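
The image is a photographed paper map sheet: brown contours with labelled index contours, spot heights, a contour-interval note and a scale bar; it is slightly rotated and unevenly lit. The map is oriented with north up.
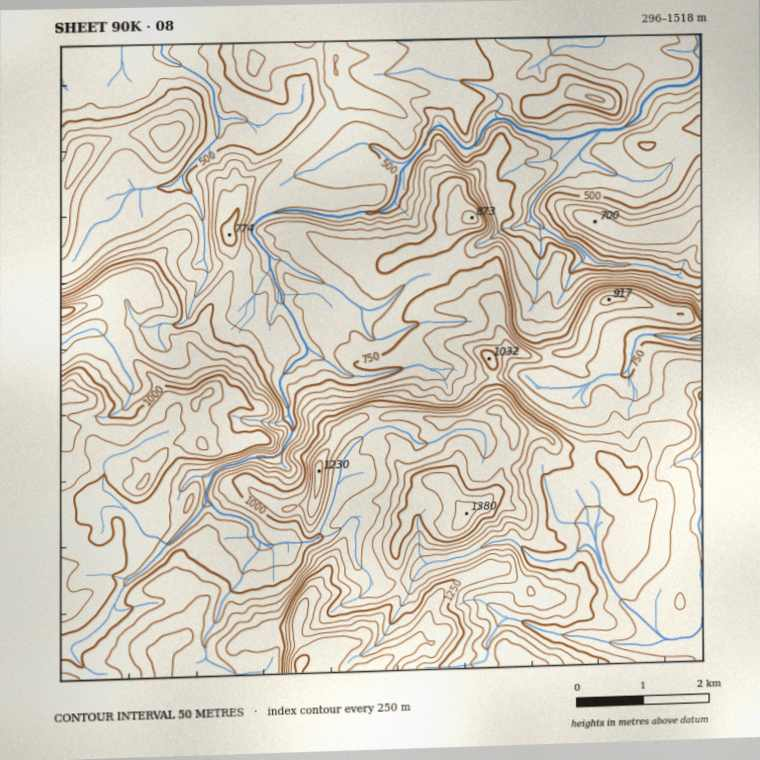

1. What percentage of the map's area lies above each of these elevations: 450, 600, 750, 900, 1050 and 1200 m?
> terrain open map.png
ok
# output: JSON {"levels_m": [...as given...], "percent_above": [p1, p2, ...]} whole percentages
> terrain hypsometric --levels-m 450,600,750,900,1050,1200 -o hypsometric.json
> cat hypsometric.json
{"levels_m": [450, 600, 750, 900, 1050, 1200], "percent_above": [92, 71, 57, 40, 21, 6]}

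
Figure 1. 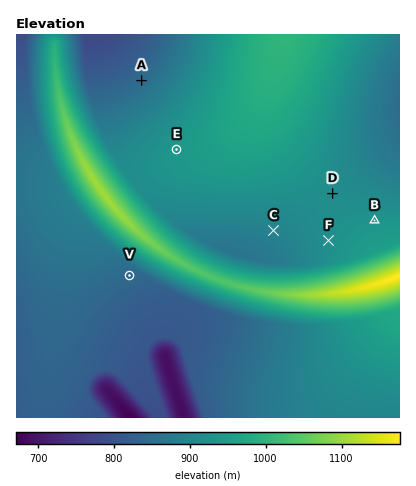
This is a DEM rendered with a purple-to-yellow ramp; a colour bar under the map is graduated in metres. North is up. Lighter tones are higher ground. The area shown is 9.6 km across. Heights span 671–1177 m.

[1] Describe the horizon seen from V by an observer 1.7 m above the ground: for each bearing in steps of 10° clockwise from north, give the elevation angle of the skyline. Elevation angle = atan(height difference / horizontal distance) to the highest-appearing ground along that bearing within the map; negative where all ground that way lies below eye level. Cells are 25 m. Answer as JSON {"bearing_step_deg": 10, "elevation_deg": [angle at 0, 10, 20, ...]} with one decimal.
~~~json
{"bearing_step_deg": 10, "elevation_deg": [11.0, 12.2, 13.0, 13.2, 13.0, 12.4, 11.4, 9.9, 8.0, 5.8, 3.0, 0.8, 0.6, 0.5, 0.2, -0.3, -1.3, -0.9, -0.9, -0.7, -0.5, -0.3, -0.2, -0.1, -0.0, 0.1, 0.3, 0.5, 0.8, 1.0, 1.3, 1.5, 1.7, 3.8, 6.7, 9.2]}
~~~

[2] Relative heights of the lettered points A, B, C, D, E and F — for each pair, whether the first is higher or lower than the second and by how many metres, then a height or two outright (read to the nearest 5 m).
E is higher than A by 90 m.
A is lower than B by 80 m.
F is higher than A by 75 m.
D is higher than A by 70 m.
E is higher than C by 45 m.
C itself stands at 895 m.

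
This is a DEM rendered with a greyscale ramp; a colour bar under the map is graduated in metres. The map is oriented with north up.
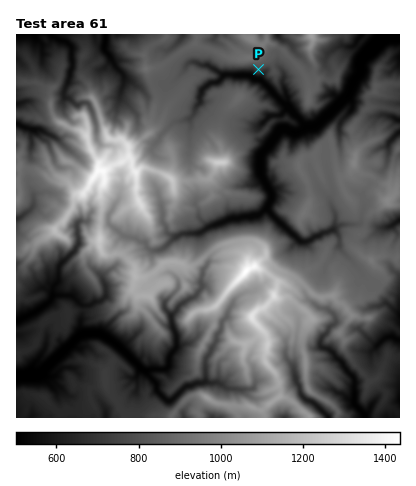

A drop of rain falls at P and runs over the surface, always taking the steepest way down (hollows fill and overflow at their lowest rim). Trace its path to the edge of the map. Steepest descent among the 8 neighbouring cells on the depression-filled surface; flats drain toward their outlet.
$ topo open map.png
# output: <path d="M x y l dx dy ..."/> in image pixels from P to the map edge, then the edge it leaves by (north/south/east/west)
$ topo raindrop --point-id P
<path d="M258 70l-6 6 4 4 4 0 40 40 6 6 8 0 4-2 10-10 22-20 0-6 6-10 4-6 0-10 2-4 6-6 4-2 12-10 4-2 10 0 2-2"/>
exit: east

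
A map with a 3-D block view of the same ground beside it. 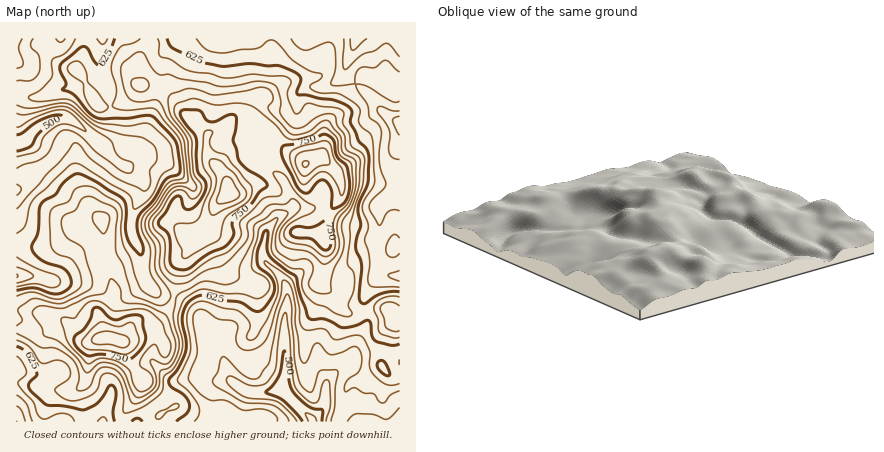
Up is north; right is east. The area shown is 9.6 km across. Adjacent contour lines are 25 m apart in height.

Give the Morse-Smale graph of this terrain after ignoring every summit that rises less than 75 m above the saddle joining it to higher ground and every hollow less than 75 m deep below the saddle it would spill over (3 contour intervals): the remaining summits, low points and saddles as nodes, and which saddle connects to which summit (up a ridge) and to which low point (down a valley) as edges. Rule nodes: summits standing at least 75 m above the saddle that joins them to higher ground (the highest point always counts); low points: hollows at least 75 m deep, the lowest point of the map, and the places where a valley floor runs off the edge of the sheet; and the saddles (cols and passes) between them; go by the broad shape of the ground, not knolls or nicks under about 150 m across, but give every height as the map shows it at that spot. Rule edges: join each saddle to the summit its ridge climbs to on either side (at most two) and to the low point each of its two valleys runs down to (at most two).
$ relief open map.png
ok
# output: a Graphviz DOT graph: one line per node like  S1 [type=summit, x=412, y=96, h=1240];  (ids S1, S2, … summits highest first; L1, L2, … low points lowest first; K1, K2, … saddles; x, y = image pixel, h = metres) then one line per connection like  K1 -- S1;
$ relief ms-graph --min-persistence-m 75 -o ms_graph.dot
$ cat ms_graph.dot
graph terrain {
  S1 [type=summit, x=228, y=192, h=843];
  S2 [type=summit, x=306, y=164, h=827];
  S3 [type=summit, x=100, y=338, h=810];
  L1 [type=low, x=312, y=420, h=469];
  L2 [type=low, x=20, y=142, h=480];
  L3 [type=low, x=400, y=124, h=508];
  L4 [type=low, x=16, y=422, h=524];
  K1 [type=saddle, x=256, y=122, h=740];
  K2 [type=saddle, x=174, y=298, h=677];
  K3 [type=saddle, x=156, y=404, h=643];
  K4 [type=saddle, x=366, y=312, h=633];
  K1 -- S1;
  K1 -- S2;
  K1 -- L1;
  K1 -- L3;
  K2 -- S1;
  K2 -- S3;
  K2 -- L1;
  K2 -- L2;
  K3 -- S1;
  K3 -- S3;
  K3 -- L1;
  K3 -- L4;
  K4 -- S1;
  K4 -- S2;
  K4 -- L1;
  K4 -- L3;
}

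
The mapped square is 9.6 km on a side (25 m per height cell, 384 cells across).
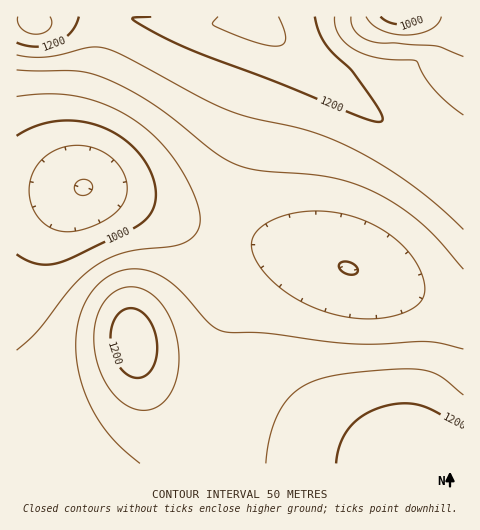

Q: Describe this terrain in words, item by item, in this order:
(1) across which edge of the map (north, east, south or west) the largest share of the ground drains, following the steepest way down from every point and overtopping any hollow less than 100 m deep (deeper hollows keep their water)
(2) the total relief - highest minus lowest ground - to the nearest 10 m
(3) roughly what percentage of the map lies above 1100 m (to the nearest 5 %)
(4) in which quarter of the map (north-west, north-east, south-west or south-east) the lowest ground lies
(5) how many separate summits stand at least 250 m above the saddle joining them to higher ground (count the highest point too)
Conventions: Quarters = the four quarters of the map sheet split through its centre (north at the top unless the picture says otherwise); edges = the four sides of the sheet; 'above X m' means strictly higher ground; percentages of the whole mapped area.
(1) Most of the ground drains across the western edge.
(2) The total relief is about 380 m.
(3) Ground above 1100 m makes up about 55 % of the sheet.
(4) The lowest point lies in the north-west quarter of the map.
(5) Counting only tops that stand 250 m proud, the map has 1 summit.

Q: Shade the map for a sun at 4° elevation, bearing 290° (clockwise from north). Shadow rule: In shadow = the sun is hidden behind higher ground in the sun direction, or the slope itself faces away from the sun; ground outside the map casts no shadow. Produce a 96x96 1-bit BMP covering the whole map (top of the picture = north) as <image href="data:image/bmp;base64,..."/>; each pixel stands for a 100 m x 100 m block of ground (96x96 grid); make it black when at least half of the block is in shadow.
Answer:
<image width="96" height="96" href="data:image/bmp;base64,Qk2+BAAAAAAAAD4AAAAoAAAAYAAAAGAAAAABAAEAAAAAAIAEAAATCwAAEwsAAAIAAAAAAAAA////AAAAAAAAAAAAAAAAAAAAAAAAAAAAAAAAAAAAAAAAAAAAAAAAAAAAAAAAAAAAAAAAAAAAAAAAAAAAAAAAAAAAAAAAAAAAAAAAAAAAAAAAAAAAAAAAAAAAAAAAAAAAAAAAAAAAAAAAAAAAAAAAAAAAAAAAAAAAAAAAAAAAAAAAAAAAAAAAAAAAAAAAAAAAAAAAAAAAAAAAAAAAAAAAAAAAAAAAAAAAAAAAAAAAAAAAAAAAAAAAAAAAAAAAAAAB/AAAAAAAAAAAAAAD/wAAAAAAAAAAAAAH/4AAAAAAAAAAAAAH/8AAAAAAAAAAAAAH/8AAAAAAAAAAAAAP/8AAAAAAAAAAAAAP/8AAAAAAAAAAAAAP/8AAAAAAAAAAAAAP/8AAAAAAAAAAAAAP/8AAAAAAAAAAAAAP/4AAAAAAAAAAAAAP/4AAAAAAAAAAAAAP/wAAAAAAAAAAAAAP/gAAAAAAAAAAAAAH/AAAAAAAAAAAAAAH+AAAAAAAAAAAAAAH8AAAAAAAAAAAAAAD4AAAAAAAAAAAAAABgAAAAAAAAAAAAAAAAAAAAAAAAAAAAAAAAAAAAAAAAAAAAAAAAAAAAAAAAAAAAAAAAAAAAAAAAAAAAAAAAAAAAAAAAAAAAAAAAAAAAAAAAAAAAAAAAAAAAAAAAAAAAAAAAAAAAAAAAAAAAAAAAAAAAAAAAAAAAAAAAAAAAAAAAAAAAAAAAAAAAAAAAAAAAAAAAAAAAAAAAAAAAAAAAAAAAAAAAAAAAAAAAAAAAAAAAAAAAAAAAAAAAAAAAAAAAAAAAAAAAAAAAAAAAAAAAAAAAAAAAAAAAAAAAAAAAAAAAAAAAAAAAAAAAAAAAAAAAAAAAAAAAAAAAAAAAAAAAAAAAAAAAAAAAAAAAAAAAAAAAAAAAAAAAAAAAAAAAAAAAAAAAAAAAAAAAAAAAAAAAAAAAAAAAAAAAAAAAAAAAAAAAAAAAAAAAAAAAAAAAAAAAAAAAAAAAAAAAAAAAAAAAAAAAAAAAAAAAAAAAAAAAAAAAAAAAAAAAAAAAAAAAAAAAAAAAAAAAAAAAAAAAAAAAAAAAAAAAAAAAAAAAAAAAAAAAAAAAAAAAAAAAAAAAAAAAAAAAAAAAAAAAAAAAAAAAAAAAAAAAAAAAAAAAAAAAAAAAAAAAAAAAAAAAAAAAAAAAAAAAAAAAAAAAAAAAAAAAAAAAAAAAAAAAAAAAAAAAAAAAAAAAAAAAAAAAAAAAAAAAAAAAAAAAAAAAAAAAAAAAAAAAAAAAAAAAAAAAAAAAAAAAAAAAAAAAAAAAAAAAAAAAAAAAAAAAAAAAAAAAAAAAAAAAAAAAAAAAAAAAAAAAAAAAAAAAAAAAAAAAAAAAAAA/8AAAAAAAAAAAAAH//AAAAAAAAAAAAAP//gAAAAAAAAAAAAP//gAAAAAAAAAAAAP//AAAAAAAB/wAAAP//AAAAAAAH/8AAAH/+AAAAAAAP/+AAAH/8AAAAAAAf//AAAD/wAAAAAAAf//AAAB/gAAAAAAAf//AAAA+AAAAAAAAf/+AAA="/>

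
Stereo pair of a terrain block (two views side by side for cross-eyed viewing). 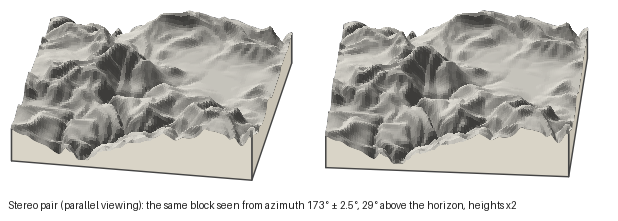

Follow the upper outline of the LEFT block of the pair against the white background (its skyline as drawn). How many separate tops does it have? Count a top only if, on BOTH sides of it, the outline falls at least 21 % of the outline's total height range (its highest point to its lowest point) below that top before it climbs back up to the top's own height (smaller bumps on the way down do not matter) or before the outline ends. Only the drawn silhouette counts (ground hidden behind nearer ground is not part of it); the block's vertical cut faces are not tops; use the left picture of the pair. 1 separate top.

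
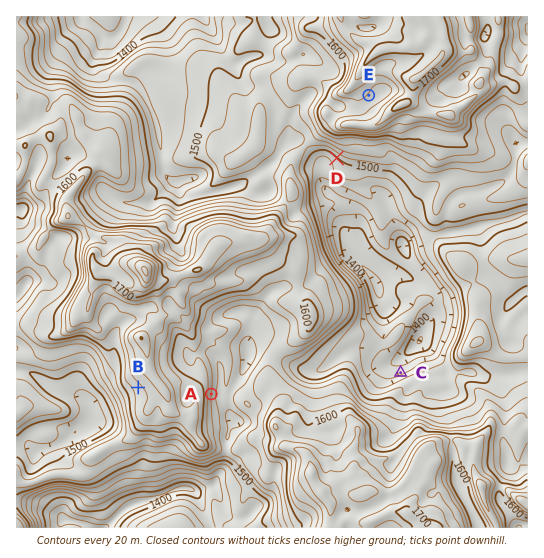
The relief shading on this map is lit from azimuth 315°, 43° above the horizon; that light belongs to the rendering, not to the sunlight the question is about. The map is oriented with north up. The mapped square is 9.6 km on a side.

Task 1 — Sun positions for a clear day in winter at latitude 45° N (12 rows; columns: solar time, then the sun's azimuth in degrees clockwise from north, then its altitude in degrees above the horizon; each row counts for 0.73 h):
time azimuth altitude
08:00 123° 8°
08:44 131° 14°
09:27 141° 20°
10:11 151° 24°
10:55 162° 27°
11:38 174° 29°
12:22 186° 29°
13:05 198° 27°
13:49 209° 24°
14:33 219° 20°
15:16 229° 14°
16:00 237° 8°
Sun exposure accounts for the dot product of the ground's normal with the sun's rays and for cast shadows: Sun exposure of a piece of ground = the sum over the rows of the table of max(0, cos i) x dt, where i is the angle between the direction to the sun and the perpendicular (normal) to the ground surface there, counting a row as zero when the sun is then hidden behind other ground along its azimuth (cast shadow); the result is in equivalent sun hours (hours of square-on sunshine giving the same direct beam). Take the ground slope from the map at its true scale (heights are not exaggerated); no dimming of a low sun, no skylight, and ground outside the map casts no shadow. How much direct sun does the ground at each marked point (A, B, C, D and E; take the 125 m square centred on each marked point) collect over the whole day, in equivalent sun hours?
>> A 3.1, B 3.4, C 2.1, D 3.9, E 3.3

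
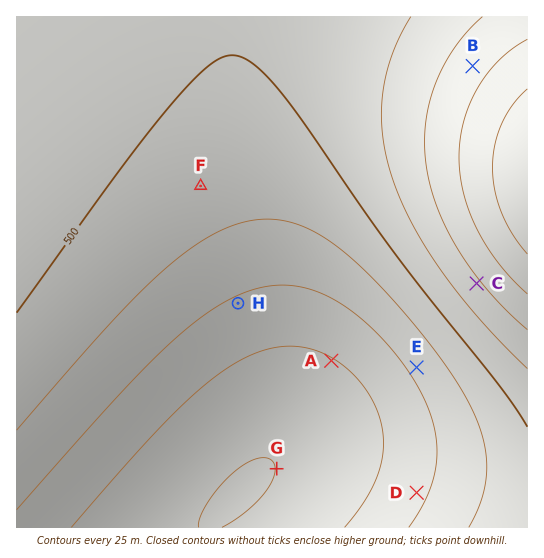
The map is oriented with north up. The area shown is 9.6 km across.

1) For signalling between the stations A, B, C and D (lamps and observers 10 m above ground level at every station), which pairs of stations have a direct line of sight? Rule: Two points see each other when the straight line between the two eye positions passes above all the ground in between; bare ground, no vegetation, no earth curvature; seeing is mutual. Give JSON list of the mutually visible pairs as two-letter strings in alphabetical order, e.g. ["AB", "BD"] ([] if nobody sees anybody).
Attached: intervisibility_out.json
["AC", "AD", "CD"]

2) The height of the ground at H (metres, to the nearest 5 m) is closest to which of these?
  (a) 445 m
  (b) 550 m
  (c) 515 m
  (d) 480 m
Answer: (a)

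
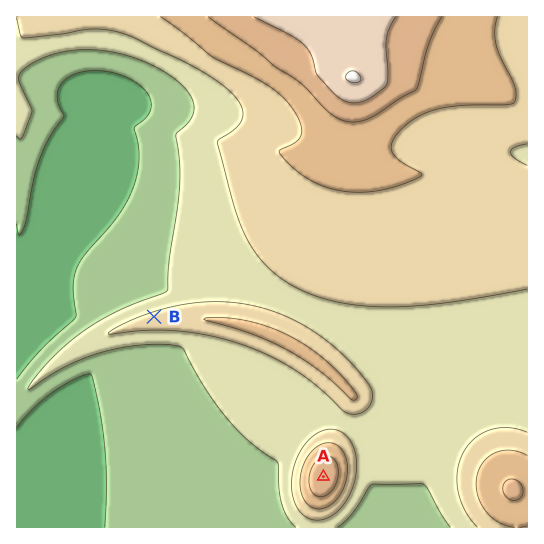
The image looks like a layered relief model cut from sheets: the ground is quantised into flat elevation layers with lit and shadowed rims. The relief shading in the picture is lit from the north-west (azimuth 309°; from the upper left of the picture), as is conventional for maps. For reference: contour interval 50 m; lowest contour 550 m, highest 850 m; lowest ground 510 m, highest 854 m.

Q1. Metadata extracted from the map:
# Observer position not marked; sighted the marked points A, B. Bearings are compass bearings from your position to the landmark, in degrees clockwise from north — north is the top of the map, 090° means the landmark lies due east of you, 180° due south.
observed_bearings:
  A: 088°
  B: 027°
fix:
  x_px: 68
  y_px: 486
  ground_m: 530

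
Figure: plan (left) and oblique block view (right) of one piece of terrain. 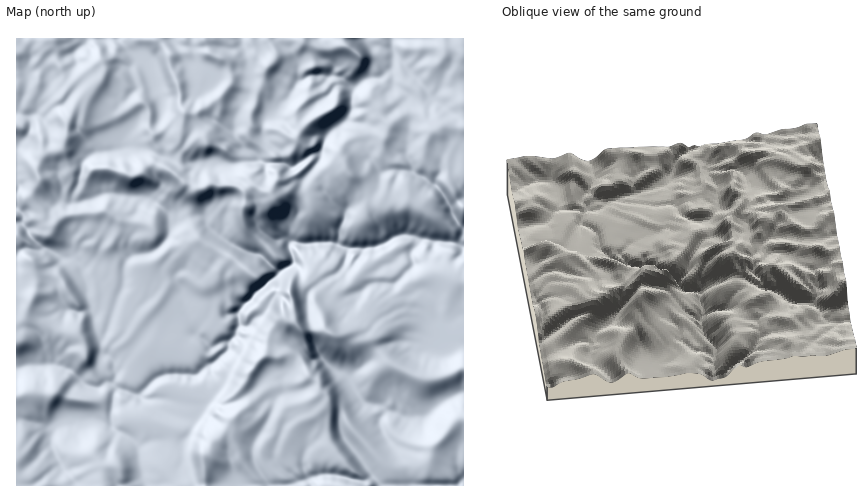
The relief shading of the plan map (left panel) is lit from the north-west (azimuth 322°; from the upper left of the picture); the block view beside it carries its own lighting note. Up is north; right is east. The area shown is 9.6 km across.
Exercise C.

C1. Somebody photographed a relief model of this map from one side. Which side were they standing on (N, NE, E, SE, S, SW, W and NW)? E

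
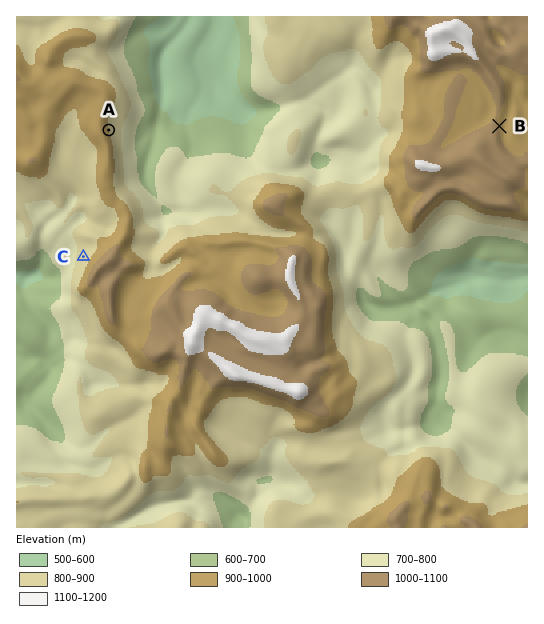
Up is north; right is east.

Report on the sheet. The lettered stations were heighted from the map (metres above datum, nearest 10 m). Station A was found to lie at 900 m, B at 990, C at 840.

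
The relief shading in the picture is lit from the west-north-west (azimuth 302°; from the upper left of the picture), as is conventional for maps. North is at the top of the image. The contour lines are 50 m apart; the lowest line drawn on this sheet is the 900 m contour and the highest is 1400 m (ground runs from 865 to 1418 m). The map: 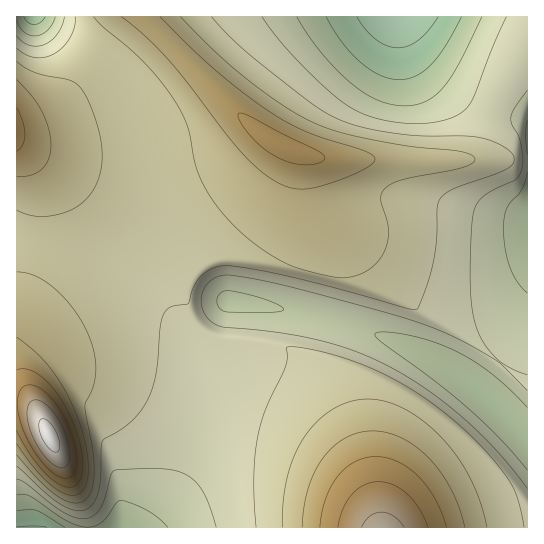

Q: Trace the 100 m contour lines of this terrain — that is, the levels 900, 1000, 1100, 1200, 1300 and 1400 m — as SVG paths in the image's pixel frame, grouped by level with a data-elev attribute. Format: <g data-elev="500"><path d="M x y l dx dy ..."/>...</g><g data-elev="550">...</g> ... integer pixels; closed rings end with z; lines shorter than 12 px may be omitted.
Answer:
<g data-elev="900"><path d="M17 527l18-1 12 1"/><path d="M438 17l-9 13-11 10-9 6-11 2-11-2-10-6-11-10-9-13"/></g><g data-elev="1000"><path d="M17 495l8-1 5 2 33 23 18 7 10 1 8-3 7-6 11-15 4-3 12 4 14 6 11 8 10 9"/><path d="M527 470l-25-29-29-29-38-31-54-39-5-5-1-3 3-2 7 0 25 3 24 7 20 8 19 10 17 13 19 15 18 19"/><path d="M225 312l-6-5-2-8 4-6 6-2 34 7 14 5 9 6-3 2-10 1z"/><path d="M527 293l-10-11-7-15-5-18-1-20 0-12 3-8 4-7 10-11 6-18"/><path d="M527 154l-1-19 1-15"/><path d="M55 17l-7 13-6 4-5 2-7-1-5-3-5-5-3-7"/><path d="M482 17l-23 46-16 24-8 8-9 6-10 4-11 1-14-2-13-4-13-7-14-10-30-30-13-18-11-18"/></g><g data-elev="1100"><path d="M524 527l-8-32-11-21-29-33-35-31-35-24-37-19-43-14-36-6-4 0 1 10-1 9-20 43-9 29-3 40 2 49"/><path d="M17 466l30 28 18 13 14 4 7-2 5-3 5-8 4-12 1-39 2-6 19-12 11-10 11-13 7-15 5-20 4-44 4-13 7-7 18-4 3-13 5-9 8-8 8-5 16-2 40 6 59 14 80 23 9 0 9-21 7-26 4-24 0-31 3-8 5-5 6-4 51-19 9-5 3-4-1-7-5-5-11-7-14-5-16-2-45 0-27-3-33-6-27-9-24-15-54-42-26-23-19-21"/><path d="M75 17l-1 10-4 11-7 9-9 7-9 3-11 0-9-3-8-6"/></g><g data-elev="1200"><path d="M465 527l-6-18-8-19-9-16-12-15-13-12-15-9-15-5-14-2-14 2-13 5-12 8-11 12-9 15-6 16-4 18-2 20"/><path d="M17 444l20 27 20 18 8 5 8 1 6-1 4-4 5-13 0-20-5-24-10-26-11-22-13-19-14-14-18-15"/><path d="M17 176l14-1 11-6 7-11 2-13-3-18-7-17-9-13-15-17"/><path d="M121 17l21 16 21 21 22 25 54 71 18 18 18 13 19 7 19 0 37-12 15-7 9-7 1-3-1-2-5-4-62-21-21-10-19-12-53-41-54-52"/></g><g data-elev="1300"><path d="M428 527l-9-18-12-15-14-9-15-3-13 3-13 9-9 15-5 18"/><path d="M63 478l4 0 4-1 3-4 2-7 0-17-6-20-9-18-12-16-12-9-6-1-5 0-6 5-3 11 1 13 5 16 9 17 10 15 11 11z"/></g><g data-elev="1400"><path d="M53 451l4 1 2-3-1-12-8-14-4-4-4 0-3 4 1 11 6 11z"/></g>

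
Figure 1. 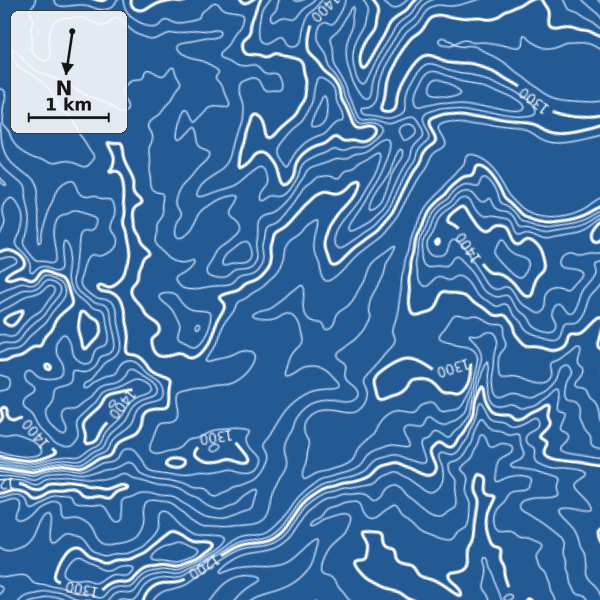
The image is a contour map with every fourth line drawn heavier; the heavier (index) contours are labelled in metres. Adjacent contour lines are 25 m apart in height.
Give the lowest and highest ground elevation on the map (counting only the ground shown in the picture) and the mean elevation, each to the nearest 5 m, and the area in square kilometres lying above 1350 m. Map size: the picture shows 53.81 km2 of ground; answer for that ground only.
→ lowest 1070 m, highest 1505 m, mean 1290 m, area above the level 12.7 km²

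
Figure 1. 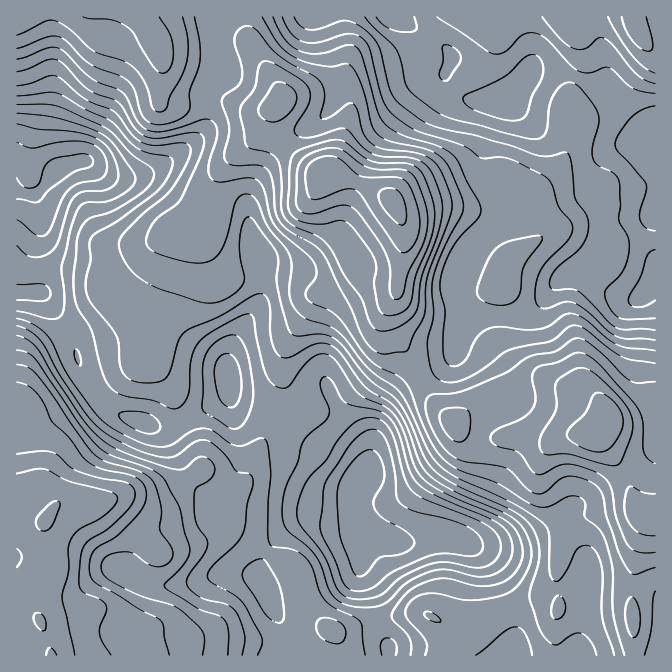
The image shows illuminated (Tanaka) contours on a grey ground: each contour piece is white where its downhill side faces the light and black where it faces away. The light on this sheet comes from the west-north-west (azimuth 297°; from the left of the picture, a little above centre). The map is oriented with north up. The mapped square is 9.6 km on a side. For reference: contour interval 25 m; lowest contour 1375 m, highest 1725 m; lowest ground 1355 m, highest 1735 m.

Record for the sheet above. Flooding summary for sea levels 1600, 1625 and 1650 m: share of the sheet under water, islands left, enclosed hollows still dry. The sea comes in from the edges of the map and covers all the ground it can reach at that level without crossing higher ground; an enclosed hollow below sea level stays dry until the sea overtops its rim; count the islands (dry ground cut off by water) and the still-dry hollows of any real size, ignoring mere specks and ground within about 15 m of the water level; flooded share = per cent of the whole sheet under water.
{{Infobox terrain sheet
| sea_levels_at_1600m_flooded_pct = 76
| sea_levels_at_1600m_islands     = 1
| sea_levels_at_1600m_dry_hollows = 0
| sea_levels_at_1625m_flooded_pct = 84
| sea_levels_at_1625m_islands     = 1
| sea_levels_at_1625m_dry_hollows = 0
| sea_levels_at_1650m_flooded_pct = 91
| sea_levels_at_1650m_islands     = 2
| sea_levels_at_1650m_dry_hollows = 0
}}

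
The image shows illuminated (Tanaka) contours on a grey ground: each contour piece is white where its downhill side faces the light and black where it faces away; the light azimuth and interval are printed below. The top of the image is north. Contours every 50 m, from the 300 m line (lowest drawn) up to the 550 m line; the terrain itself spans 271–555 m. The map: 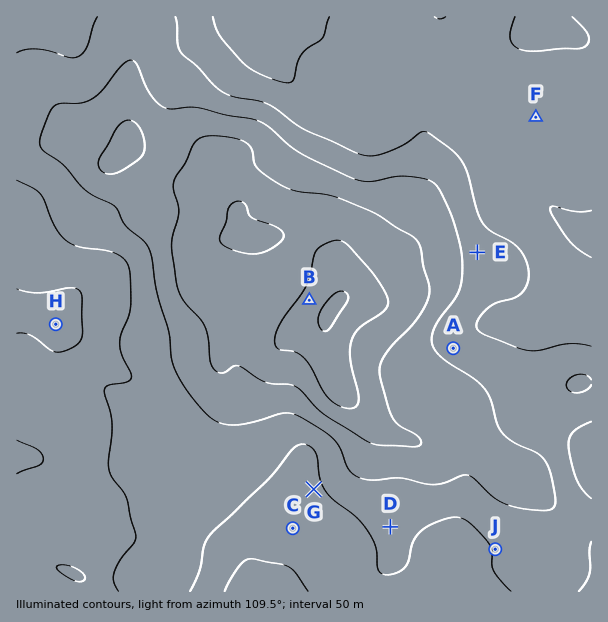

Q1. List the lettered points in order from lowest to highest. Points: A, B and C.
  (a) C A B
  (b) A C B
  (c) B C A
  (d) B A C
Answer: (a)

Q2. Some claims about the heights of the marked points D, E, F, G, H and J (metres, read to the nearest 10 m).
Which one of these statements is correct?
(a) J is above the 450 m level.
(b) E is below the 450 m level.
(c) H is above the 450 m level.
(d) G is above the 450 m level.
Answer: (b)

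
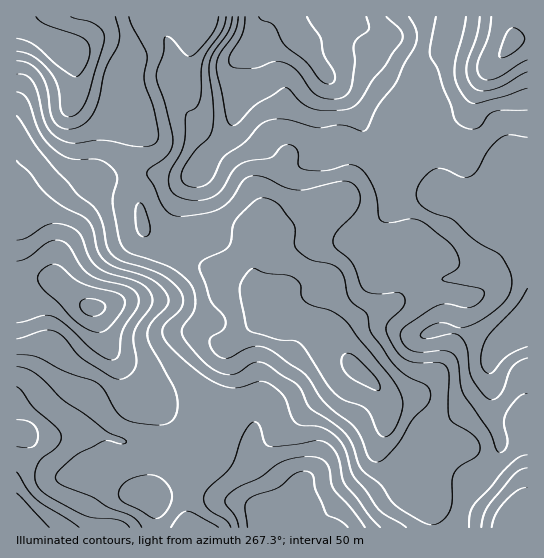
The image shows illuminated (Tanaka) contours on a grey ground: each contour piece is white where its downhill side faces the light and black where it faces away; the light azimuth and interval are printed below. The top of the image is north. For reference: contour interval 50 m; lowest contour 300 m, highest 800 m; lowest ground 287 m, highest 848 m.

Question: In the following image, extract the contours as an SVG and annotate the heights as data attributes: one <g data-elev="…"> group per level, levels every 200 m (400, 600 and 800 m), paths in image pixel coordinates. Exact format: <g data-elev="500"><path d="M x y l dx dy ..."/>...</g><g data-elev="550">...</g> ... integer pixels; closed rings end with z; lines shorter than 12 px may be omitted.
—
<g data-elev="400"><path d="M248 527l-3-20 3-8 7-4 22-7 17-14 11-3 5 1 3 3 3 15 10 24 15 7 7 6"/><path d="M17 261l12-4 20-15 6-2 6 1 8 5 12 20 8 8 10 5 31 9 7 5 2 8-2 8-15 22-3 24-2 3-4 2-7-1-11-7-29-27-13-9-11 0-25 7"/><path d="M366 17l3 9-1 4-10 8-4 7 1 18-4 26-7 8-11 2-10-1-8-4-18-24-12-7-11-1-21 6-16 0-6-2-2-4 0-5 13-23 3-17"/></g><g data-elev="600"><path d="M129 527l-4-4-7-3-25-2-10-3-33-18-11-8-4-11 2-12 5-8 16-12 3-5 0-6-4-7-23-20-12-17-5-4"/><path d="M527 455l-8 2-8 6-36 40-5 10-1 14"/><path d="M17 420l9 1 6 2 4 6 2 6-1 8-4 4-6 1-10-1"/><path d="M17 92l6 2 4 5 13 34 6 8 9 9 8 6 8 3 30 1 7 5 7 6 2 8-4 16 0 10 8 38 3 6 6 4 43 16 10 8 8 8 4 10 0 12-3 7-9 12-1 7 4 9 15 17 14 12 14 4 9-2 15-10 9-1 32 20 6 7 10 19 25 17 11 9 6 11 9 23 19 17 14 19 10 7 21 12 6 2 7-2 8-6 5-8 1-10 0-18 2-8 6-7 17-11 3-5 0-5-7-10-19-12-5-5-1-11 1-32-3-9-7-3-21 0-11-3-9-7-8-14-4-8 0-5 3-5 15-15 1-5-2-6-5-3-21 2-12-3-4-6-10-23-17-16-1-5 2-7 19-20 5-9 1-10-4-9-6-4-8-1-35 8-10 1-12-3-22-10-12-1-8 4-12 19-10 9-15 5-27 3-8-1-6-6-11-23-7-11 0-4 2-2 19-15 5-11-1-10-6-24-10-32 1-8 6-16 2-15 2-2 3 1 15 17 6 2 7-5 13-16 5-9 3-9"/><path d="M466 17l-10 41-2 13 3 14 9 14 5 4 7 0 28-7 21-8"/></g><g data-elev="800"><path d="M17 38l10 3 8 5 22 19 16 11 4 1 4-3 5-9 3-8 1-8-3-7-9-7-33-11-9-7"/></g>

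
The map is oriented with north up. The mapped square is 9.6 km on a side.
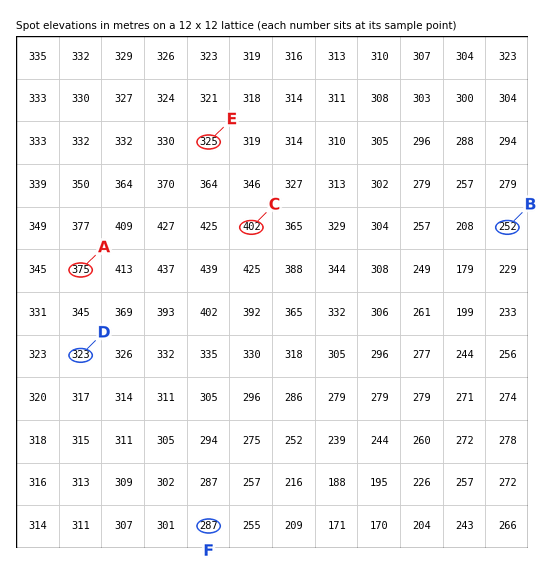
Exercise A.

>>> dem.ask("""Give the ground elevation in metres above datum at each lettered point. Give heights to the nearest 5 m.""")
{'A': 375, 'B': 250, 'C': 400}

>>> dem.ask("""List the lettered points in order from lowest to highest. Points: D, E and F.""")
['F', 'D', 'E']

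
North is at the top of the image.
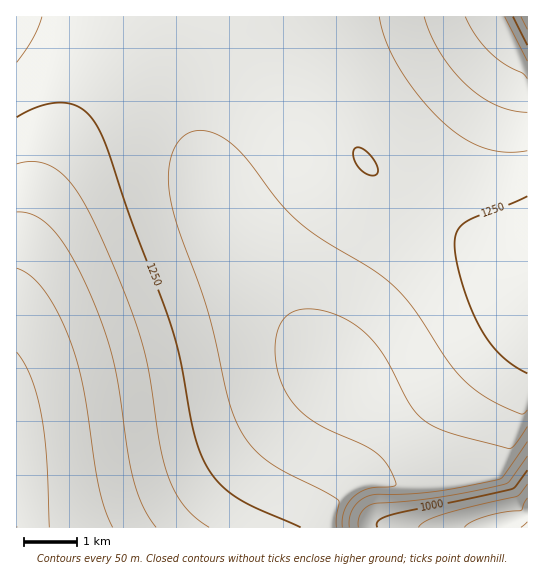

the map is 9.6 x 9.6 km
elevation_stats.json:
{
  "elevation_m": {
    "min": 880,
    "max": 1460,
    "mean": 1230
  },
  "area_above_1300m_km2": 15.2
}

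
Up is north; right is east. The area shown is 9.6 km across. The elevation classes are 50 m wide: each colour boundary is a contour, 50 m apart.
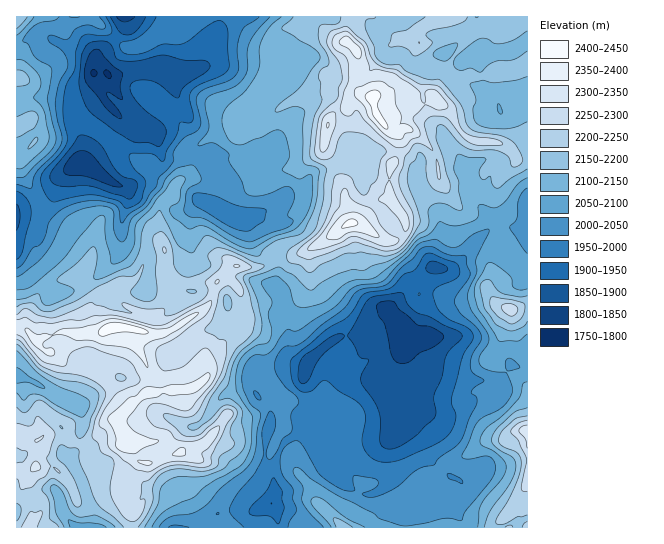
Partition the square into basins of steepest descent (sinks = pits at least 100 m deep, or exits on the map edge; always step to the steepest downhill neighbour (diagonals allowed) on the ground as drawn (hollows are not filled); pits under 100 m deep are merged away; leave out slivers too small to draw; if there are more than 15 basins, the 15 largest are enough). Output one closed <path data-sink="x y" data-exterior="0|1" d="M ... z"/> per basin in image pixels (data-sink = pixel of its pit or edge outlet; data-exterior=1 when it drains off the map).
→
<path data-sink="107 74" data-exterior="0" d="M527 16l-510 0-1 310 10 3 19 22 13 5 8 8 28 11 8 5 23 25 2 4-10 10 0 4 11 20 5 4 6 14 12 2 52-19 8-7 0-3-27-32-1-12 10-2 12-9 3-5 0-15 7-4 11-14 8-1 9-6 4-16-8-29-10-10-8 0-3 2 3-6 14-10 26 2 8-3 10-8 14 0 12-4 45-29 5 0 12 5 16 12 10 1 5-2 7-9 0-9-14-24-2-24 7-16 3-19-16-15 12-10 11-4 5-8 2 3 12 0 10-5 16 14 9 18 9 8 6 2 16 0 12 3 12 10 2 5 10 0z"/><path data-sink="402 333" data-exterior="0" d="M435 99l-10 5-12 0-2-3-5 8-11 4-12 10 16 15-3 19-7 16 2 24 14 24 0 9-7 9-5 2-10-1-16-12-12-5-5 0-45 29-12 4-14 0-10 8-8 3-26-2-14 10 0 4 8 0 11 12 7 26-2 12-6 8-13 4-9 12-9 6 0 15-5 7-10 7-10 2 1 12 27 32 0 3-10 8-50 18-12-2-6-14-4-2-1 13-5 7-6 14 0 14 15 22 1 13 375-1-3-12 8-8 15-24 0-324-11 0-2-5-12-10-12-3-16 0-6-2-9-8-9-18z"/><path data-sink="82 163" data-exterior="0" d="M71 111l-18 0-26 10 8 12 1 6-13 16-3 11 7 16 13 21 4 18 22 10 25 19 0 8-11 19 14 24 12-12 28-9 9-13 4-16 4-3 12-2-4-19 0-14 2-10 11-10 0-7-15-9-10-12-9-4-9-8-10-2-18-20-19-11z"/><path data-sink="81 527" data-exterior="1" d="M42 409l-3 2-2 7 7 17-8 7 0 24-8 11 5 41-2 9 100 1 1-13-15-22 2-19 10-20 0-9-12-23-8-1-9 12-13 10-12 0-4-4-2-16z"/><path data-sink="17 374" data-exterior="1" d="M19 327l-3 0 1 106 17 7 7-1 3-6-7-15 4-9 28 14 2 16 4 4 15-2 19-20 8 0 10-14-25-27-8-5-28-11-8-8-13-5-19-22z"/>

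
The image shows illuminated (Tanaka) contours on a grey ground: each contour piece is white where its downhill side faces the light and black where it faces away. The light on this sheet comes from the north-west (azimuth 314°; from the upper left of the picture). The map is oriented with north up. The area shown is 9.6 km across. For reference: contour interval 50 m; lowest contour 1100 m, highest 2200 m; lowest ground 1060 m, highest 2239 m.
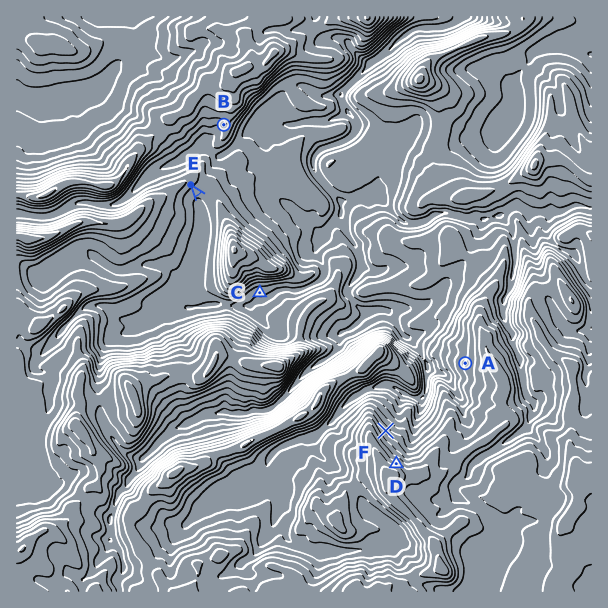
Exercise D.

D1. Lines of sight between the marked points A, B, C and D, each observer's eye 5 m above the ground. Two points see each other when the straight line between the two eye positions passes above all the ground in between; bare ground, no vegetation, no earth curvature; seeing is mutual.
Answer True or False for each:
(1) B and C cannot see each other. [True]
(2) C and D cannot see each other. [True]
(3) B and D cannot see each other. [False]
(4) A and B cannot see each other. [False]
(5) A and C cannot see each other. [True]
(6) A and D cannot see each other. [False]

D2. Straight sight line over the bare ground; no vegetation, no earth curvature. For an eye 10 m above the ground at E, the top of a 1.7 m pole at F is hidden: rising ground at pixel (225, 228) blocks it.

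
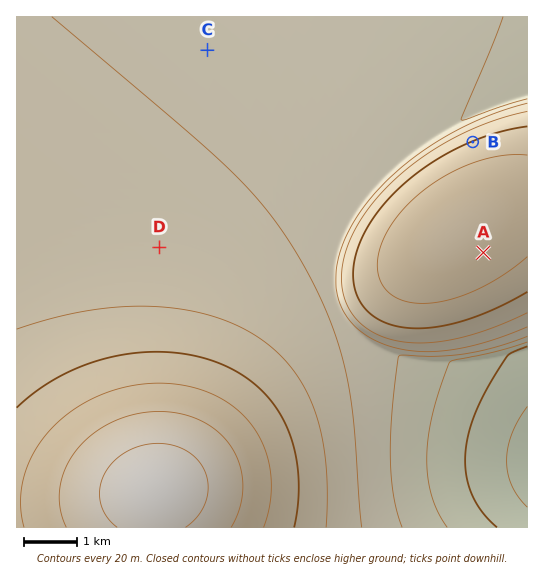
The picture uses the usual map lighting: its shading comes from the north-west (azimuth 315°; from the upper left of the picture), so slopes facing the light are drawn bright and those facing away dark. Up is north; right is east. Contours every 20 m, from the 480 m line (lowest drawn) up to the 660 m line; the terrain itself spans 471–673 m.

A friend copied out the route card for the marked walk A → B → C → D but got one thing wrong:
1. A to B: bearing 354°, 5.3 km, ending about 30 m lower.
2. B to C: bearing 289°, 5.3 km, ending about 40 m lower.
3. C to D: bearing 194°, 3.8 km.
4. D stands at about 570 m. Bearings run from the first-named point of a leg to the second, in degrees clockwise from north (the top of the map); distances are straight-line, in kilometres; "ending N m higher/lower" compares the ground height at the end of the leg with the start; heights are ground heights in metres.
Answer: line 1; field distance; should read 2.1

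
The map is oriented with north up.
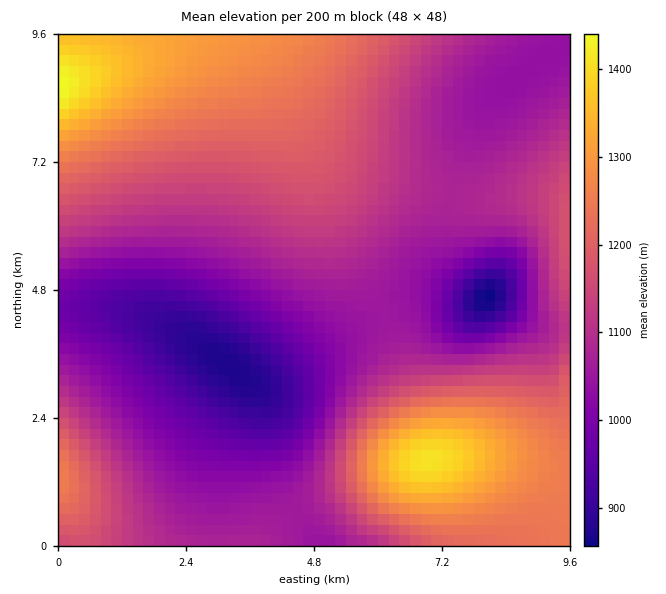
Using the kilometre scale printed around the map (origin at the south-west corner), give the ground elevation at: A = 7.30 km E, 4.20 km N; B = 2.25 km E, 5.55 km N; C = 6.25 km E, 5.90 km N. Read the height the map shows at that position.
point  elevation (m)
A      980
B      1045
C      1085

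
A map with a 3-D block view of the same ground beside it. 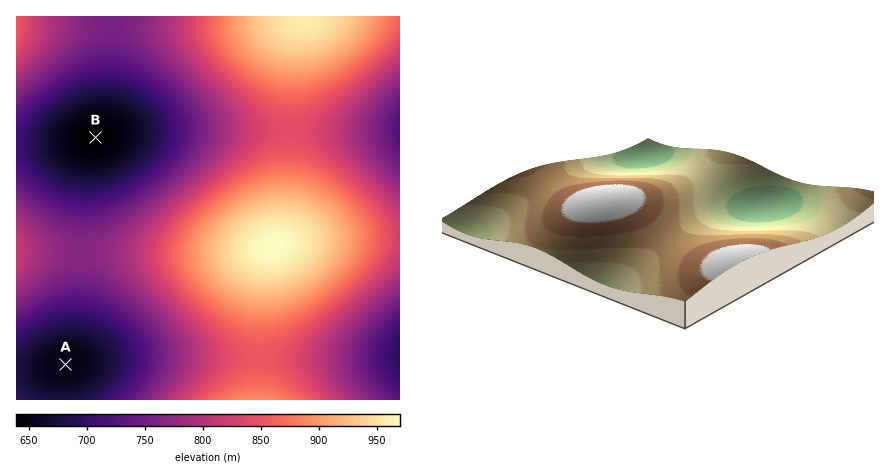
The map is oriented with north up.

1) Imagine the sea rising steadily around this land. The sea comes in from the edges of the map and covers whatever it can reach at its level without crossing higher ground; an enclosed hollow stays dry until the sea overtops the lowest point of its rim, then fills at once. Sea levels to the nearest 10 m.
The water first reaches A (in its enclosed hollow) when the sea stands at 680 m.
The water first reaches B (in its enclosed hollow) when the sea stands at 710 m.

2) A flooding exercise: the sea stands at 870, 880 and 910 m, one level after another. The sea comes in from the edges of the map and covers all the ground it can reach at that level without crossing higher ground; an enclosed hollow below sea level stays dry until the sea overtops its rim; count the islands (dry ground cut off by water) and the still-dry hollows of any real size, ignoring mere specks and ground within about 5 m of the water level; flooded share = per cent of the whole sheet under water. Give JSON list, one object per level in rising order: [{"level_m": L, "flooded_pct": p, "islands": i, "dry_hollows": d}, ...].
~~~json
[{"level_m": 870, "flooded_pct": 78, "islands": 1, "dry_hollows": 0}, {"level_m": 880, "flooded_pct": 81, "islands": 1, "dry_hollows": 0}, {"level_m": 910, "flooded_pct": 88, "islands": 1, "dry_hollows": 0}]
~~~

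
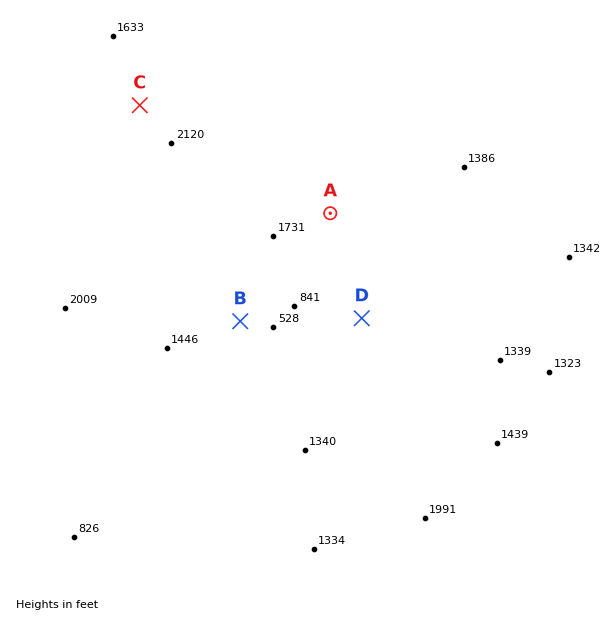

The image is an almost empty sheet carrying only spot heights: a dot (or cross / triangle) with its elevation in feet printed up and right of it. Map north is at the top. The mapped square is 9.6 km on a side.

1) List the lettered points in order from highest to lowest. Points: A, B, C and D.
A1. C A D B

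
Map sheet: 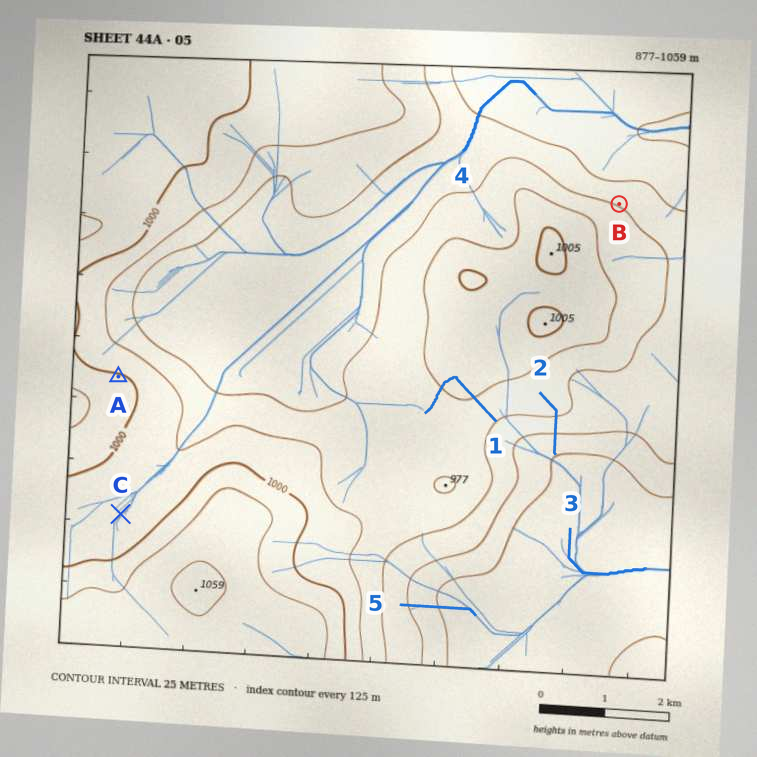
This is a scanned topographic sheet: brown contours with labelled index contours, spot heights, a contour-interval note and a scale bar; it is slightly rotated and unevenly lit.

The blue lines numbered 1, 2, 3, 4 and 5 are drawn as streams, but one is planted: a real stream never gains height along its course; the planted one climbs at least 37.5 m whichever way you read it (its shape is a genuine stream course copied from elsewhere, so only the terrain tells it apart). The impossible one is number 1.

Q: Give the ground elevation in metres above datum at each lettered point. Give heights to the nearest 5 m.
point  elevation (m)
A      1000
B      950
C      980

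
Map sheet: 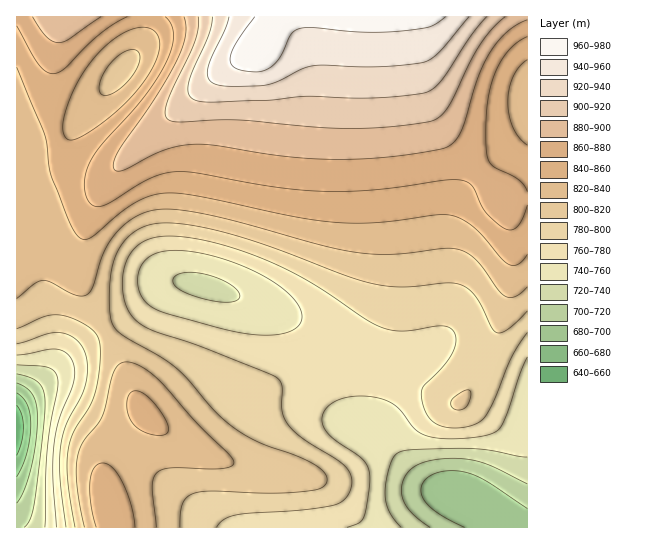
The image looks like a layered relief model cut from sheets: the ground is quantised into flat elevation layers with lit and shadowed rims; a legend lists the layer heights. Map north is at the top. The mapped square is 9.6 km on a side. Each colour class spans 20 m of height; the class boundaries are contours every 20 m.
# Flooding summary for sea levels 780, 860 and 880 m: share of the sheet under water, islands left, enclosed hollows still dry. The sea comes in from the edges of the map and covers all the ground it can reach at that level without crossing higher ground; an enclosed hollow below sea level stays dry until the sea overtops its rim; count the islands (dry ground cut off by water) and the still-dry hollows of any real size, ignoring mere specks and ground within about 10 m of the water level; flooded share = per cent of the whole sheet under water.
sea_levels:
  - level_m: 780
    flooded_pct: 26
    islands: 0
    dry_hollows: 0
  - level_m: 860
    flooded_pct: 74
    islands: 0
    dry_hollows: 0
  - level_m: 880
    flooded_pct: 83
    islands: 0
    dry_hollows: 0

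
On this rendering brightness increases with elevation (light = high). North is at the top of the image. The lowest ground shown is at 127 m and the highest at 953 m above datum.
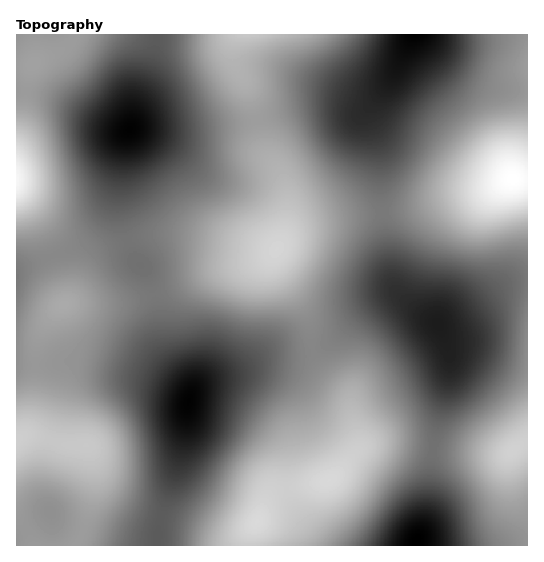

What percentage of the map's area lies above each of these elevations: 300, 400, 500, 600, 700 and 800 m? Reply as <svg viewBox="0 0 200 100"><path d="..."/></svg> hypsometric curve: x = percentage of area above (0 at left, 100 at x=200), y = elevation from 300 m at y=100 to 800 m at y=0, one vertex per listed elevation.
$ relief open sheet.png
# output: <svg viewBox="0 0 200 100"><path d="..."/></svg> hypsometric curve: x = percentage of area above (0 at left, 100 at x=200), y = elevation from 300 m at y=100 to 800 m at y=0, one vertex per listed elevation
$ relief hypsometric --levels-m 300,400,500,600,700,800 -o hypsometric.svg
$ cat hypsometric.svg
<svg viewBox="0 0 200 100"><path d="M178 100l-21-20-32-20-45-20-44-20-28-20"/></svg>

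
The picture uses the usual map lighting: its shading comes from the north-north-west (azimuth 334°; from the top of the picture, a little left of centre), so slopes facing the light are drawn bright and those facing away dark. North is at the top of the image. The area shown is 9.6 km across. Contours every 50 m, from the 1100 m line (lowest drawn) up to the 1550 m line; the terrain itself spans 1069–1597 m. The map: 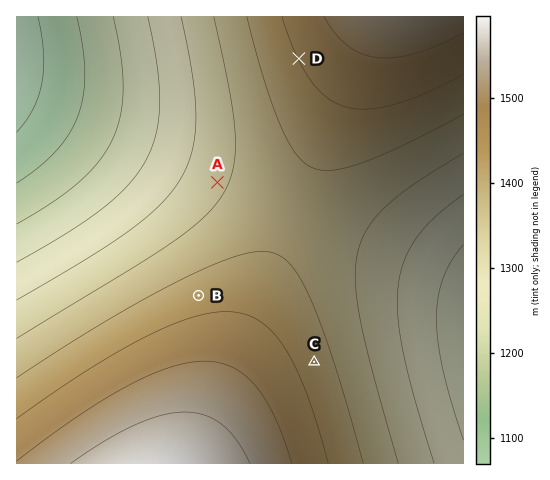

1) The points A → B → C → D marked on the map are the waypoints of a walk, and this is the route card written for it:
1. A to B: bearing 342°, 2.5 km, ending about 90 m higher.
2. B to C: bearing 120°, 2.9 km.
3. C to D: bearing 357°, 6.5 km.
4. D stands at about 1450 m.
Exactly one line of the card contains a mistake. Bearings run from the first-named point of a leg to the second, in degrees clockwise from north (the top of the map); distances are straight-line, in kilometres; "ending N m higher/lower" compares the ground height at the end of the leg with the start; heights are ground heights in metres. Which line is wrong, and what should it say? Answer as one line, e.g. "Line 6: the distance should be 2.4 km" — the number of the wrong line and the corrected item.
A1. Line 1: the bearing should be 189°.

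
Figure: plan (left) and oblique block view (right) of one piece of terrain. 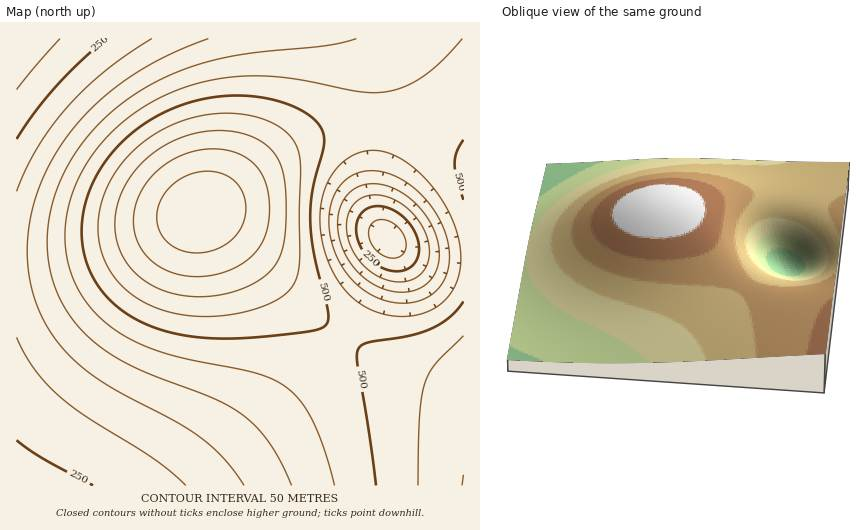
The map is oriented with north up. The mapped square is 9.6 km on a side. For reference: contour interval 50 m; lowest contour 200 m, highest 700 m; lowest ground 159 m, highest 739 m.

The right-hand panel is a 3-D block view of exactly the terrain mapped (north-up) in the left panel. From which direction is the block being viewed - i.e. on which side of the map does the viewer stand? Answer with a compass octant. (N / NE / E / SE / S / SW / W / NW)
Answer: S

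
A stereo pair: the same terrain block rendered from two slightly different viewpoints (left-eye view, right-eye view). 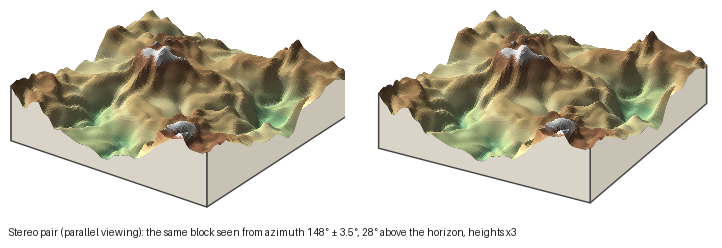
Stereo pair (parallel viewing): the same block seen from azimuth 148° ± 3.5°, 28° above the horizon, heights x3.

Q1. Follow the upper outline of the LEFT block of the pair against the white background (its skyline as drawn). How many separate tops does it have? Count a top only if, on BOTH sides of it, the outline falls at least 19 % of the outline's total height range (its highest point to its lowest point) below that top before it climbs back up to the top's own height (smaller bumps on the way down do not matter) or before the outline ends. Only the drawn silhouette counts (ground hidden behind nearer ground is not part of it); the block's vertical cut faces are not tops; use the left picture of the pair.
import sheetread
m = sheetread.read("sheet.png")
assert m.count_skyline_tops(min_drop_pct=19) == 2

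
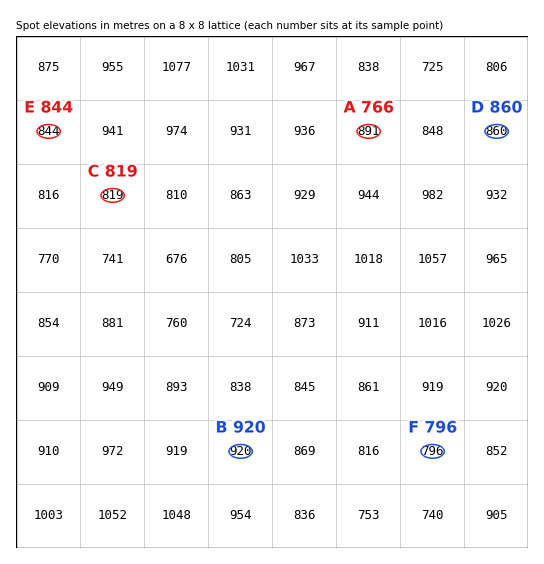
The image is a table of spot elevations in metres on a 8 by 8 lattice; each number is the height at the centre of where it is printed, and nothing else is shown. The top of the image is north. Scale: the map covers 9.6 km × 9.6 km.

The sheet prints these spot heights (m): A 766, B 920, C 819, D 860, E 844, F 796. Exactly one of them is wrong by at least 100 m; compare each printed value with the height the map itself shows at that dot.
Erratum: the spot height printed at A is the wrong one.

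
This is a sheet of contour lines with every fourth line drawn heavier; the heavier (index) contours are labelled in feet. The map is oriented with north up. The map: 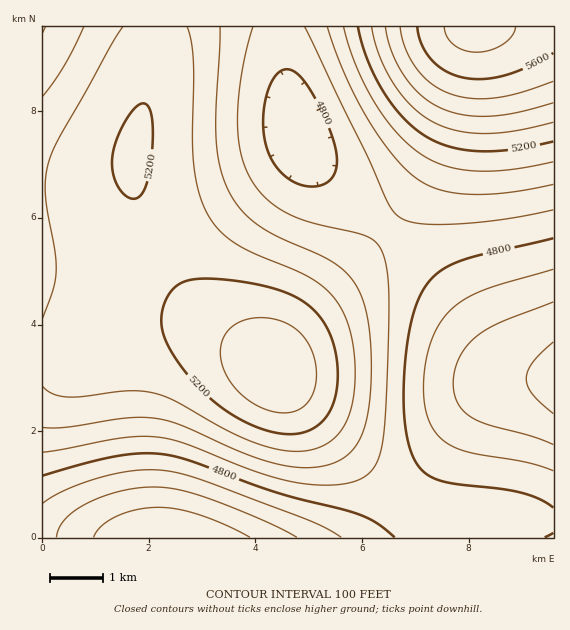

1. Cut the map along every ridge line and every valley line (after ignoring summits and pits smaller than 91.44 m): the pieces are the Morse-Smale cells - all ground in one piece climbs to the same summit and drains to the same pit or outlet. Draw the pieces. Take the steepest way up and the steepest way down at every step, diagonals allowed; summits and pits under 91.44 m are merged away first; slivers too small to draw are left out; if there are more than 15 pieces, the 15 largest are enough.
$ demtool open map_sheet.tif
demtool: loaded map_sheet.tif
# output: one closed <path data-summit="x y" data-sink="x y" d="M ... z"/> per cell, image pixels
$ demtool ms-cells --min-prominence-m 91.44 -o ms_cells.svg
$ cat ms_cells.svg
<path data-summit="276 369" data-sink="169 537" d="M280 26l-238 1 1 511 336 0 28-34-43-38-34-34-36-39-19-24 2-10 8-16 16-23 85-91-43-38-38-40-8-19-8-37z"/><path data-summit="476 27" data-sink="553 380" d="M553 26l-77 0-2 2-4 9-17 72-19 51-23 39-24 29 56 56 47 64 17 17 14 8 32 5z"/><path data-summit="276 369" data-sink="553 380" d="M387 229l-86 91-16 23-8 16-2 10 19 24 36 39 34 34 43 37 15-19 40-63 21-23 13-9 13-6 45-4-2-2-12 0-19-4-14-8-17-17-56-75z"/><path data-summit="476 27" data-sink="169 537" d="M475 26l-194 1 8 68 8 37 8 19 38 40 44 38 24-30 23-39 19-51 17-72z"/><path data-summit="476 27" data-sink="553 380" d="M553 379l-44 4-13 6-13 9-21 23-40 63-15 19 13 10 16 8 25 4 0 13 92 0z"/><path data-summit="476 27" data-sink="169 537" d="M408 503l-28 35 81-1 0-12-25-4-16-8z"/>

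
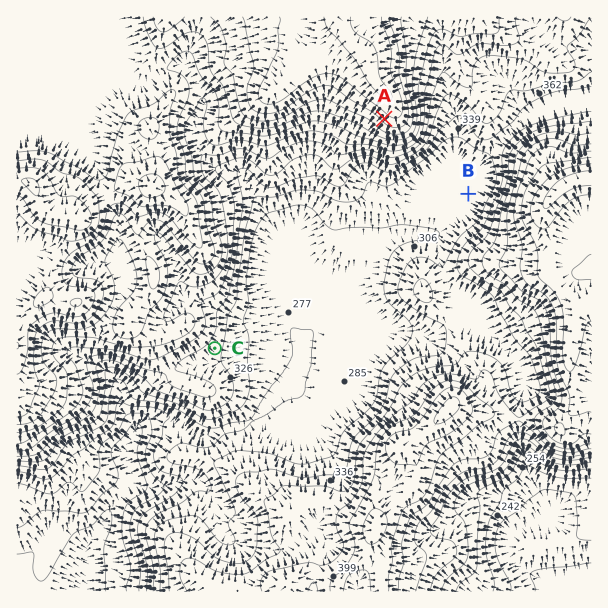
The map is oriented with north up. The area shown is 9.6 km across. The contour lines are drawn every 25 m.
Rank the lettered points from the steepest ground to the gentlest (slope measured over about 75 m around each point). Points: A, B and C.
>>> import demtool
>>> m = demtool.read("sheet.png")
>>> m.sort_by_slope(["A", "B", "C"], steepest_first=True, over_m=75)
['A', 'C', 'B']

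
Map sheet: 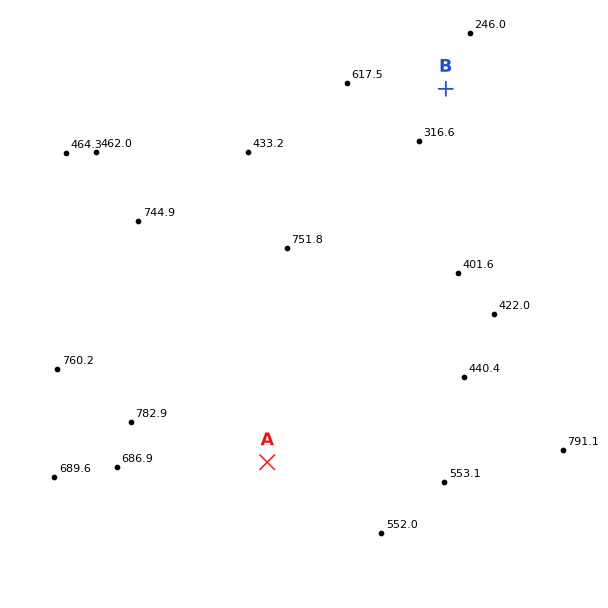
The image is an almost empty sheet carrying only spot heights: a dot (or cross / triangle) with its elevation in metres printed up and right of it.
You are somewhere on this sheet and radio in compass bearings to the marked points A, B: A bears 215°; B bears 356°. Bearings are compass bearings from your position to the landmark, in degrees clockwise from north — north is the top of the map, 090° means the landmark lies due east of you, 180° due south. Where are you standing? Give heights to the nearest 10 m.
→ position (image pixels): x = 453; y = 197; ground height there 350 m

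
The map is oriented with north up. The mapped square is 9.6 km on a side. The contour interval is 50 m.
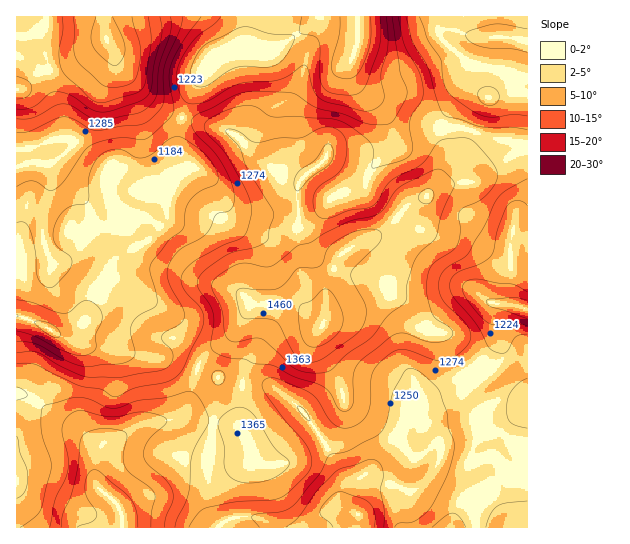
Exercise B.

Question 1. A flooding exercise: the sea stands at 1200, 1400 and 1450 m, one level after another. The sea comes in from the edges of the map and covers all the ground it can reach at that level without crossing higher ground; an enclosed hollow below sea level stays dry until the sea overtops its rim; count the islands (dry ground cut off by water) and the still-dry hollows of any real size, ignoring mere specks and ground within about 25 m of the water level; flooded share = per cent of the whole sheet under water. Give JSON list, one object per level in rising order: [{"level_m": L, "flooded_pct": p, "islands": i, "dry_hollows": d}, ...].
[{"level_m": 1200, "flooded_pct": 18, "islands": 0, "dry_hollows": 0}, {"level_m": 1400, "flooded_pct": 79, "islands": 1, "dry_hollows": 0}, {"level_m": 1450, "flooded_pct": 91, "islands": 1, "dry_hollows": 0}]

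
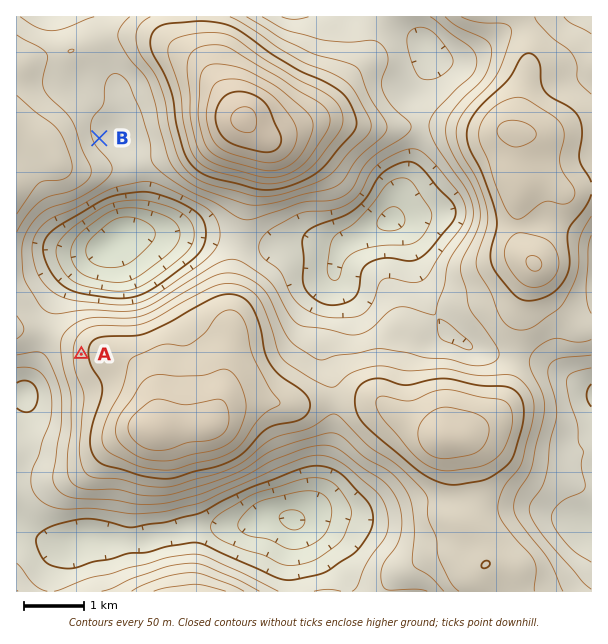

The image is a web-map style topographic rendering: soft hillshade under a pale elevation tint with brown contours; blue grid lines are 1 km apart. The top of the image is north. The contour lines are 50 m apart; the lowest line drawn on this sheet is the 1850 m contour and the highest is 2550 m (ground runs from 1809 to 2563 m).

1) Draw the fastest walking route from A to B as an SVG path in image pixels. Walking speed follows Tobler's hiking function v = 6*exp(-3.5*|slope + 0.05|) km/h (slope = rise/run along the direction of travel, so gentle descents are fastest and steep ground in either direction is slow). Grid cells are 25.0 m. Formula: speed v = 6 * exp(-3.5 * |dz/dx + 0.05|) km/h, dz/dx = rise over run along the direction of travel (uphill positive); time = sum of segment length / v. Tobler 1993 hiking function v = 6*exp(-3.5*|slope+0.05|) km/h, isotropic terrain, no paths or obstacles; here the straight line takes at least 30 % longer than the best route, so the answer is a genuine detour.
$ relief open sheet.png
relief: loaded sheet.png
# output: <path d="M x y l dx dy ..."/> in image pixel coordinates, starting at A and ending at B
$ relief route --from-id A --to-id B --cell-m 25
<path d="M81 354l-10-10-6-12-11-11-22-45 0-34 6-12 16-17 21-10 27-27 3-6 0-14-6-12 0-6"/>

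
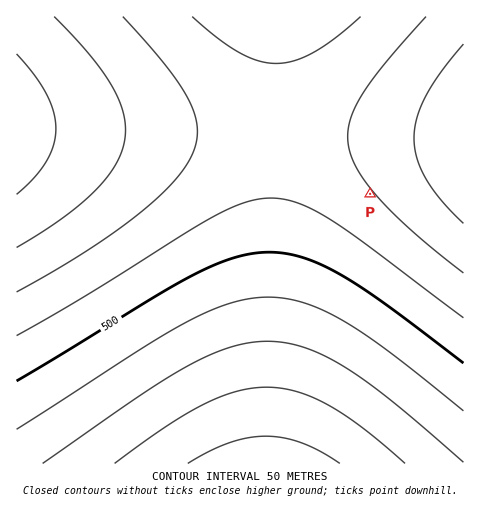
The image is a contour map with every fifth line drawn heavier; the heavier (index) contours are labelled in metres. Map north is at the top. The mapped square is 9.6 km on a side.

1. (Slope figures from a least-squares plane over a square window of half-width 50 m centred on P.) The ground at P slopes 3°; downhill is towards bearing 49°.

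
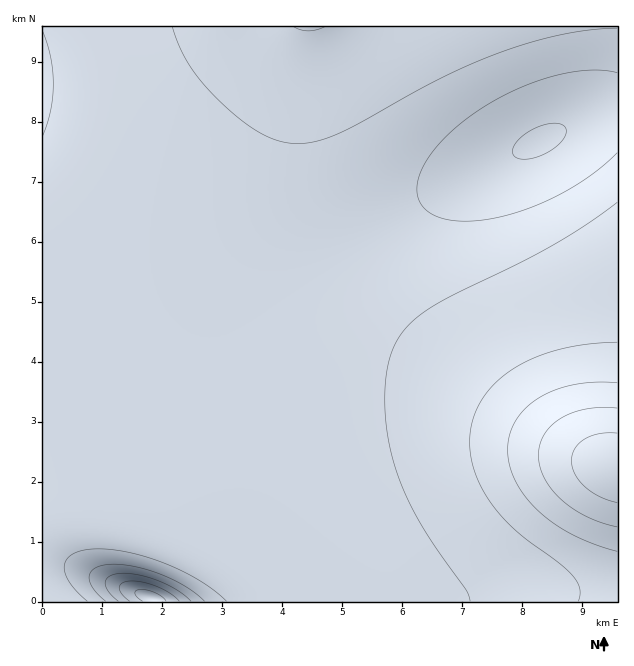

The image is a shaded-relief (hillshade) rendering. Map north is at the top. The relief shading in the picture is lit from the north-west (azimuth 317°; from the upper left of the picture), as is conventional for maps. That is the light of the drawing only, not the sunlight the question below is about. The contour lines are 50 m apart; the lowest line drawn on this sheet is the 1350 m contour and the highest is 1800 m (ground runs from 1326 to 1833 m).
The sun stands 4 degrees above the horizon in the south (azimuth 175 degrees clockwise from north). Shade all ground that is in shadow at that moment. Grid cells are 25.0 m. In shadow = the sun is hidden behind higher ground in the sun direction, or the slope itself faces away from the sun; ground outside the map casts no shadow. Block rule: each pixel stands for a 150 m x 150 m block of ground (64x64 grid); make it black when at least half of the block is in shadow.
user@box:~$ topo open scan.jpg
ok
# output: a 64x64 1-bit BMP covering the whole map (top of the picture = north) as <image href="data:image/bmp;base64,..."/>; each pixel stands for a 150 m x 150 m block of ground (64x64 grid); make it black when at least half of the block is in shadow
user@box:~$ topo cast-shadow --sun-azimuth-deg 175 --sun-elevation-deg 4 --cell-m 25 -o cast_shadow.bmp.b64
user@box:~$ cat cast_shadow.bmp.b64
<image width="64" height="64" href="data:image/bmp;base64,Qk0+AgAAAAAAAD4AAAAoAAAAQAAAAEAAAAABAAEAAAAAAAACAAATCwAAEwsAAAIAAAAAAAAA////AAAAAAAf8AAAAAAAAB/AAAAAAAAAHwAAAAAAAAAIAAAAAAAAAAAAAAAAAAAAAAAAAAAAAAAAAAAAAAAAAAAAAAAAAAAAAAAAAAAAAAAAAAAAAAAAAAAAAAAAAAAAAAAAAAAAAAAAAAAAAAAAAAAAAAAAAAAAAAAAAAAAAAAAAAAAAAAAAAAAAAAAAAAAAAAAAAAAAAMAAAAAAAAAPwAAAAAAAAD/AAAAAAAAA/8AAAAAAAAD/wAAAAAAAAf/AAAAAAAAB/8AAAAAAAAH/wAAAAAAAAf/AAAAAAAAA/8AAAAAAAAD/wAAAAAAAAP/AAAAAAAAAf4AAAAAAAAB/gAAAAAAAAD+AAAAAAAAAP4AAAAAAAAAfgAAAAAAAAA+AAAAAAAAAAwAAAAAAAAAAAAAAAAAAAAAAAAAAAAAAAAAAAAAAAAAAAAAAAAAAAAAAAAAAAAAAAAAAAAAAAAfgAAAAAAAAB/gAAAAAAAAH/gAAAAAAAAP/AAAAAAAAA/+AAAAAAAAB/8AAAAAAAAD/wAAAAAAAAD+AAAAAAAAABgAAAAAAAAAAAAAAAAAAAAAAAAAAAAAAAAAAAAAAAAAAAAAAAAAAAAAAAAAAAAAAAAAAAAAAAAAAAAAAAAAAAAAAAAAAAAAAAAAAAAAAAAAAAAAAAAAAAAAAAAAAAAAAAAAAAAAAAAAAA=="/>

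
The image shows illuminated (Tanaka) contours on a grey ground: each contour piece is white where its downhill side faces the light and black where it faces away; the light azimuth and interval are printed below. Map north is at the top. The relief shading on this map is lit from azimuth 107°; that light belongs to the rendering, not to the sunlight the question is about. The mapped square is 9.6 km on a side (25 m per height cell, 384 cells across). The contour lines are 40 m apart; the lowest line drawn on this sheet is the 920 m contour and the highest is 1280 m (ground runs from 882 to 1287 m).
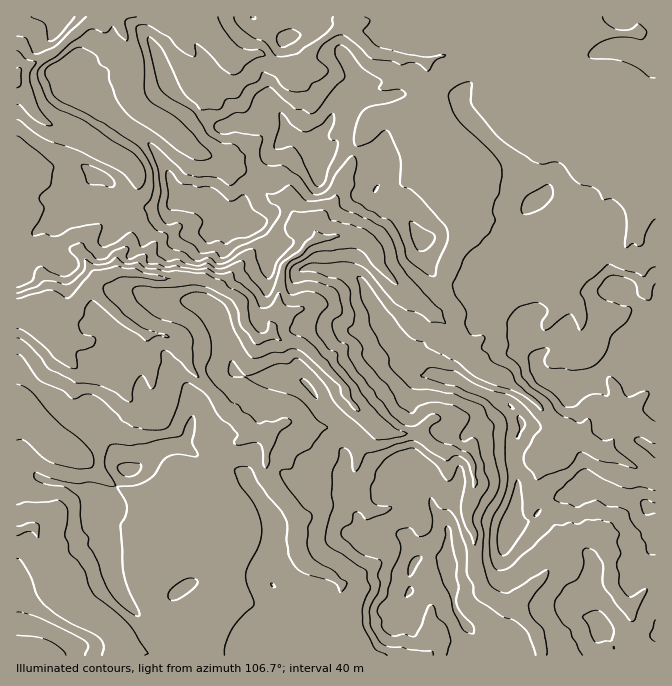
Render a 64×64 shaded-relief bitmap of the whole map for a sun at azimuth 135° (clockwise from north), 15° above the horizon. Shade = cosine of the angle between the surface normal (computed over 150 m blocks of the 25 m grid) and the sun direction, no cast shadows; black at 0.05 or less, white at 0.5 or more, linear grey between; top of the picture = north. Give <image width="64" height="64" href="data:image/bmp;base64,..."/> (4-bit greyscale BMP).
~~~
<image width="64" height="64" href="data:image/bmp;base64,Qk12CAAAAAAAAHYAAAAoAAAAQAAAAEAAAAABAAQAAAAAAAAIAAATCwAAEwsAABAAAAAAAAAAAAAAABEREQAiIiIAMzMzAERERABVVVUAZmZmAHd3dwCIiIgAmZmZAKqqqgC7u7sAzMzMAN3d3QDu7u4A////AIiYh4qpdniHZ3VGiHd3d3d3Zpy7uTJHmXd3dmZnh4iIqZhmeIh2Z5iHZUV5iHd3d3dUerqqY1aIh3dmZVaId2aZh1RVZ3ZniIl1RFiYd3d3dkNYqZl0Z4h3d3ZmZniGRGZlVVZ3d3iIiZdERXmHd3d1IkeZmHZnd2ZmZWZmeIYyVVZmd3eIh4iZmWVEaJmIh2YQJpqYVndmZlZURVVndkJ3d3d3d4iHZ4mZhlVompmYVSACeqhniHeHZUNEVWd3U4iIdmZmiHZmeIiXZWeIh4hkMAFIqGeqd5qWQzVWd3iGiIh2VVaId2VneIdVV3dmZ3ZCEUeXaKlnmqljNVeHZ5mHd3ZlV4h3dmZ3d1RWd2ZneHQhJpdoyVWsqpVEVodWiod3d2ZXmHd2Z3d3U0aId3iIiFIUd2jJM53KqFRWdlV5d2ZmZmiYd3dnd3dkNohmaIeIhTNFWLkRfNupdFZ2VWdWZVVVaJh3d3d3d3VGmGRFd2ZmVUNIpxBKzLqXVmZVZmZkRFZ4mHd3d3d3dlaIZCJWZURWUzinEDiryqmId1VmqYVDRniYd3d3d3d2ZohkMjVlREVkN5UABom7qqqYZXiqqWM2iJl3d3d3d3Znd3ZDNWZlVVZXowAEhoqqu6qFZ6qrlkV3iXd3d3d3d3d3Z2RFVnh3d2e2AAKGV4mrmIVEmZqXVFaamHd3d3d3d2ZmZFZUV4d3drkQAHdERYmGZDNnd2VDRovKh3d3dmd2ZWZUVkNGd4h1mUEBaEIhRmVURkVlVEM0acyod3dmaHVFVVRnQjRnd2RnQyNoYyAkVVZnRWZmZCM0arqYh2VHhUVVVFdCETVmU0YzJZh1QiRVZ3Zmd3d2Q0M1iZmHZUV0RVREVmIAAlZ2ZkMlu4dURmVndnZ3d3ZlVDIkeIiIZWQkVDRWZCABRniJUxOsqGZmh1Z2Z3d3dndlQxE3mHd3d0RVVWZmVWhkVlZkIouph3aKZGdnd3dmd3VUMiaYd3eKhlZ3dmdnjNhVVFZEaYiJlmmWZnd3dlZndmVTJIl3eImYdnh2ZmZ5zJiHZmZnZou4WJdmd3ZlRGZmZlQ0eIeIiJh3iHZmZnm8uqqFRWh2e8p3iGV3ZmUzVmZmVURXd4iJmIeIhlZmabu7mGQjV4d5qph4l4dlVTNWZmZFVVVoh2d3d3d2VndnmZiGRENGZlZ4h3eZiHVVRFZmZUVkREZ1M0RWdmVmZmVmVWZnhkVlQ0V3dnmHh1VVZmZ1RVQzRnUhEkZ1RVZmZVVFZmZ3VHhVQ0d2Z3d3ZVVWZ2VFVDNHhiESRmdUVWZmZmZ2VVVUWJdkNHdnZmZlZmZmZlZURFeHY0VmZnZWZ3Znh3dlRWVFiGVDV3dGZlVndmd4iHZVeYiWRXZURVV3dlR3Z4dUaGNoZlM1Z0Z3ZEZ2d3iZl2aKh5lTMyIjRWd2ZUVVd1RYhkZlZTNWh3eHNGd3d4iHZ4l1nIdTIiNFZ2VmZVVnZEaIVWV4dVbsqIpkVnZmZVVVaIR9mqhkMkd3ZWd2ZndlRWd1VXiYVv/rrcVEVUMhASRnhn2Yy5hTR3dmZ3ZWd3ZVVmQzR4ll/+zf+2IjRmZVZ5d2jYXMqoVXdmd3dkV4h3ZmZSACRlO8ub7/6omKzd7s/GVtoDh2ZVZmZ4iGRGiIh3d2UhEjMYqnisz/vLnN3f3vxVv0ADIjVlRGmpdURomIiHZlRVRDeJiah7/It1morb/7Z81gASNXUzWcuFQ0aJiIh2ZohmV4iJuma9mKZXd6rP/ZisdERWZkNHrJdTNHiIiHZWiXZmZ4mqhWqniXVVeZvv64momYiHVFZ5l2UzWIiIiGWJh2ZmeJmXZ5dXqWVWeIruupiKqpl2ZneHZVRYqYiJlWmHZWZniIh2dTOKl2ZHdou7yneZmIZnd3dlVUabqHinV3d1ZmZ4iIdjEEiHZjSIiZjOpWeIZmd3d2VVRFmoZnhXdnZmVWiZmGMAJFRVM3ialp/nRGmGZ3d3ZlRUNIhlZ2Z2dmZVVniIcwBEMjVCaIqWbPpEN7h3d3d2VFZTWHZndnZnZmZURWZkEUZDNFNHmYZp7GVFqod3d3dlVmVXd3d3Zmd3dlVEVmU0VmVWZUaadmi9hlWJh3d3d2ZmZlZ3d4dmZ3dlVVZ4dlVmZniHU2qGeJuWVXh3d3d3d2ZmZmd3eHZndlRWd4iGVndniqmEJoZoiqdVeHd3d3d3d3dmZmZ3dlhmVneIiHZmd2VYqZhEZUaJuGZ4h3d3d3d3d3dmZnd2aGZ4mZmHZmd3ZTJWaGZlM3iqdniIZmd3d3d3d2ZmZ3ZmZompmYd3eIh2MRI1dmUxSJqYiJl1Z3d3d3d3d2Znd3RUaJiHiHZ4iHZEMhJmVDEXmIiZiXVXiHd3d3d3d3d3cUNGd2eIdVeIdlVCAUZUQgOId2d4dUaId3d3d3d3d3eAEkV3d4h0Noh2ZUMRNlREIld3ZWZlVWd3d3d3iIiId4MABXd3iHMmiHd2UyRXdUVEZ2VlVlRVVnd3d3d4mZmId3IAV3d4YzaHd3dkNIq4VVZ3ZWdndVVVZ3d3dmeJmYdme5AFZndTRodmd3iGau2TNWd3eIiYh2Z3d3d2VVZ3dmhn3TBFZkNGdmZ2eJlmrNgjZ3eIiIiIiIiHd3dlRFZmWoZ+5TRUITVVVnZniXVom4VmZnd3d3d3iHd3d3ZmZ3dpl2r9VURCE0U1dVeZhmZoqHZVZmd3d2Z3d4d3dmZ5mH"/>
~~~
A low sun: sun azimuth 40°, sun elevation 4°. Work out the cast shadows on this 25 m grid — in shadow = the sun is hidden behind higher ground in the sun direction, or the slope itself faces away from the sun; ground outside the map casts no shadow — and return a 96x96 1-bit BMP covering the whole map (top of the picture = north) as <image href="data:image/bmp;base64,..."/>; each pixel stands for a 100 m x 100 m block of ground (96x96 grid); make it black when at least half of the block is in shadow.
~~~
<image width="96" height="96" href="data:image/bmp;base64,Qk2+BAAAAAAAAD4AAAAoAAAAYAAAAGAAAAABAAEAAAAAAIAEAAATCwAAEwsAAAIAAAAAAAAA////AAAAAAD/g/4eAAP//8AH/4f/h/gMAAP//+AH/4P+D/AAAAP/9/AH/gL4P/AAAAP/h/AH/gAAf+AAAAP/B+AH/AIA/+AAAAf/h+AP+AYB/8AAcA//h8Ab4AAD/4AA/w/8B4CRwAAD/wAA/w//B5/AgAAH/gAA/g//h5/AADAH/gAAfA//x5+AADAH/AAAeB//w5+AAEAP/AAAED//w5/AAPAP/AAAAD//Ax/Bgfwf+AAAAD//gB/A2f8f+AAAAD//wB+A4f8/8AAAAD/xwB+D+/8/4AAAAD/Awx+D////8AAAGD8AAx+B////4AAAGD8ABx+B////4AAAGH8ABh+A////4AAAOP+Hjj+A//7/4AAAOP+P/D/A//z/4AAAcf+f6D/AP+D/x8AAY+OcYD/gEQA+D+AAQ8OYAP/gAAAAD+AAA4MCAf/gAAAAH4AABwAAAf/gAA8AfgHgBgAwAf/gAH8A/APgBwA+A//AAP8A/APABgN/j//gAv4B+AAABx5////nj/wB+AAAP//////n//AD8AAAf//////n/4AH4AAA///////n/58PgAAB///////n/x8eAAAD///////v9x4cAAAH///////f9zAAAAAH//////8f5zAAAgAP//f///x/4zAAP4Yfv+f///H/wDAA/8YeD4///4P+AAAB/+w8AB//4Af8AAAH//x8AH//wA/8AAAP///+H///4B/4AAAf///+P///wD/gAAAf///+f///AH/gAYA////+f///AP/wAIB////+f///AP/gDAD////8///+Af/gDwD////9///+A/wAD8D////////8D/wAD/D////////8P/wAH/j////////4//gAH/D////////z//AAD+H//////f/z/wAAAAO//////f/n/AAAAAIf/////f/H/AAAAAAef////YAf/AAAAAAcf////P//+AAAAAAI/////H//+AAAAAAA/////j//+AAAAAAA/////7//8AAAAAAA///7////8AAAAAAAH//7w///4AAAEAAAB//+A///wAH8GAAAA//8A///gAE+EACAY//4B//+AAAAAACA//+AD//8AAAAAAAAf/8AH/7IAAAAAAAAff4A//zgAAAAAAAB+f4B//hgAAAAAAAP4/5///gAAAeAAAA/x/x///gAAA/AAAD/H/z///AAAD+AAAD8//j///AAAH8AAAD///H//+AAAP8AAAD//+P//gAAAP4AAAD//8///gAAAPwAAAB//z/8dwAAAfgAAAD//n/wAwAAAfAAAAD/+P/gAgAEAeAAAAD/4P/AEAAHAcAAAAD/wf+AAAAAA8AAADj/Af8AAAAAAwAAAP7+Af4AAA8AAwAAA//8AfwAcA/AAAAAB//4AfwD/x/AAAAAB//gAPwP///AAAAAB//wAPgP//+A/AAAA/j8APgH//cH/8BAAOD8APAH//gPwE/AAAD8APBP/hweAAcAAAD8geAP/gAYAAAAA+D8AcAf8AAAAAAAA+AcMAAf4AAYAAAAAcA="/>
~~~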